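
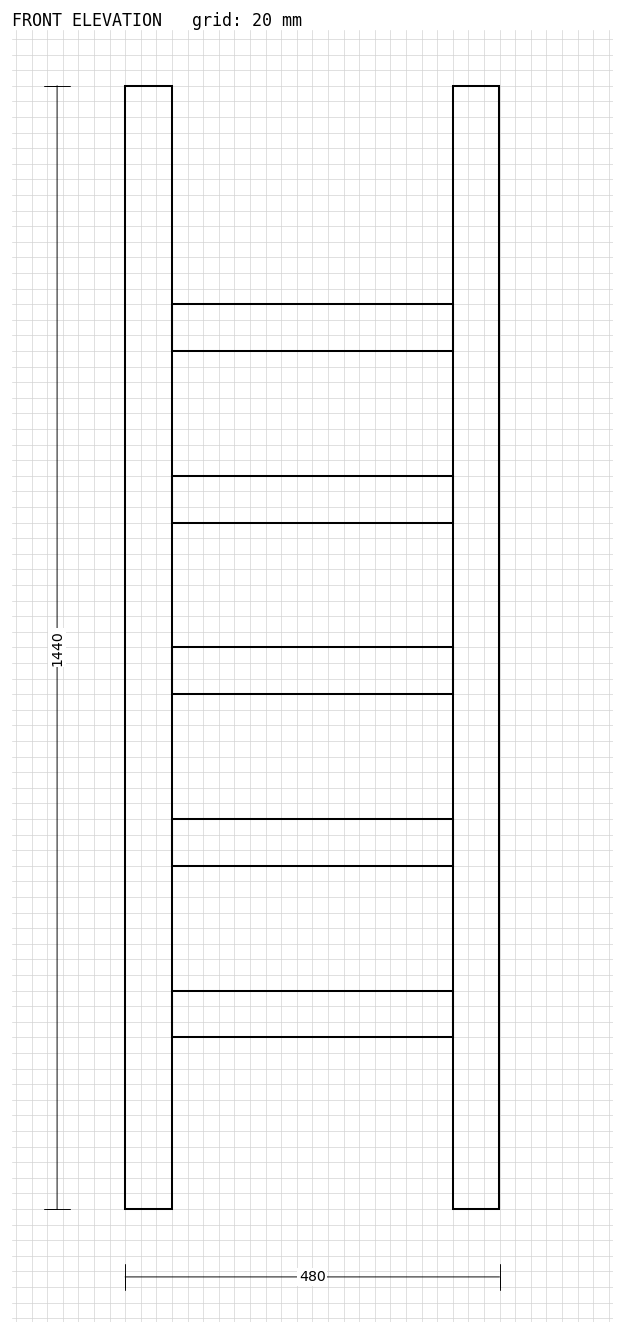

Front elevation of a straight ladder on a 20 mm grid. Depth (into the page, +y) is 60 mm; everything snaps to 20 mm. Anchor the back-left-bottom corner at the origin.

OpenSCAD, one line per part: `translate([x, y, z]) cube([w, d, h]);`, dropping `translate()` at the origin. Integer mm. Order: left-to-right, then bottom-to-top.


cube([60, 60, 1440]);
translate([60, 0, 220]) cube([360, 60, 60]);
translate([60, 0, 440]) cube([360, 60, 60]);
translate([60, 0, 660]) cube([360, 60, 60]);
translate([60, 0, 880]) cube([360, 60, 60]);
translate([60, 0, 1100]) cube([360, 60, 60]);
translate([420, 0, 0]) cube([60, 60, 1440]);


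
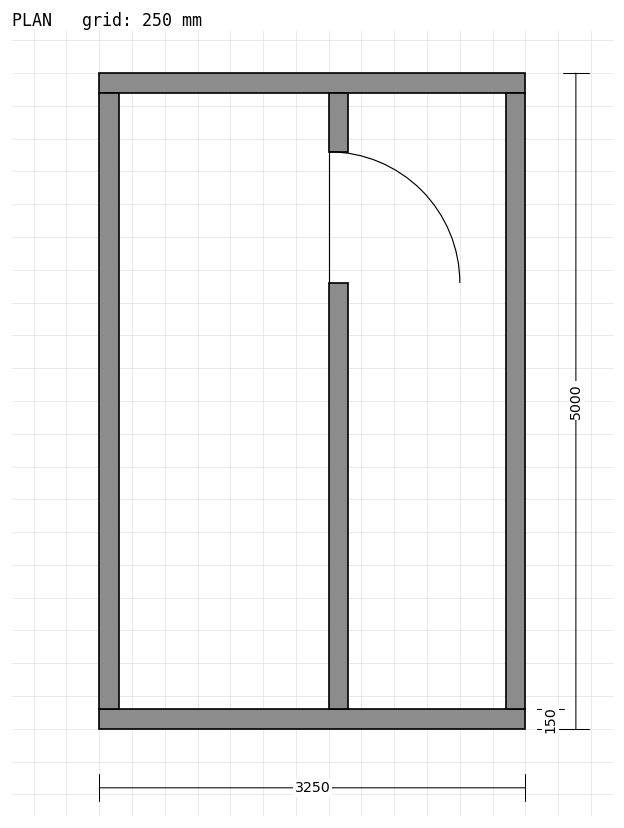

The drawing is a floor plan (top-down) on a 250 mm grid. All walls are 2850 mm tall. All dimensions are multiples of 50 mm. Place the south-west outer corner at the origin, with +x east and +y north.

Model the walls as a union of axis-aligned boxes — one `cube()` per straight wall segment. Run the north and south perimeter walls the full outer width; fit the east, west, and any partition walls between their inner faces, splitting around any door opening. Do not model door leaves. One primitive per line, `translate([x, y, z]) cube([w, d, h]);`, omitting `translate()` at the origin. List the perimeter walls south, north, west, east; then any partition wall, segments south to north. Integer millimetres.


cube([3250, 150, 2850]);
translate([0, 4850, 0]) cube([3250, 150, 2850]);
translate([0, 150, 0]) cube([150, 4700, 2850]);
translate([3100, 150, 0]) cube([150, 4700, 2850]);
translate([1750, 150, 0]) cube([150, 3250, 2850]);
translate([1750, 4400, 0]) cube([150, 450, 2850]);


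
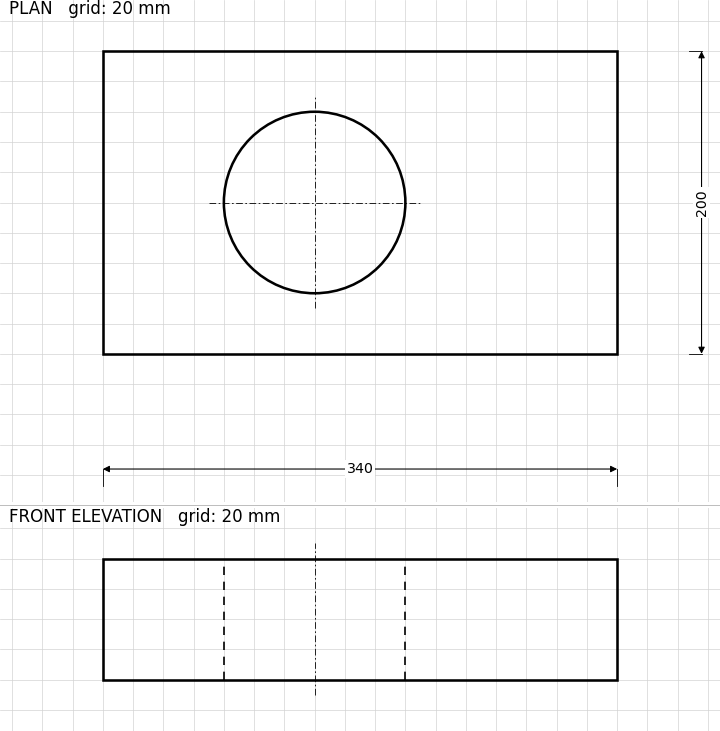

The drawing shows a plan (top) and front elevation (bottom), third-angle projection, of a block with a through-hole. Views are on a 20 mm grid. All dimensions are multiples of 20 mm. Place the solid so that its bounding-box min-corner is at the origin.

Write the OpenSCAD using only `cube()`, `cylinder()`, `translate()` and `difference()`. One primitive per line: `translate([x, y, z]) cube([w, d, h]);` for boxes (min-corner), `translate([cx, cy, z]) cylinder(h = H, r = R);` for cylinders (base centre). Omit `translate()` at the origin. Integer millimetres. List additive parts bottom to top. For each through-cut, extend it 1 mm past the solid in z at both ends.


difference() {
  cube([340, 200, 80]);
  translate([140, 100, -1]) cylinder(h = 82, r = 60);
}


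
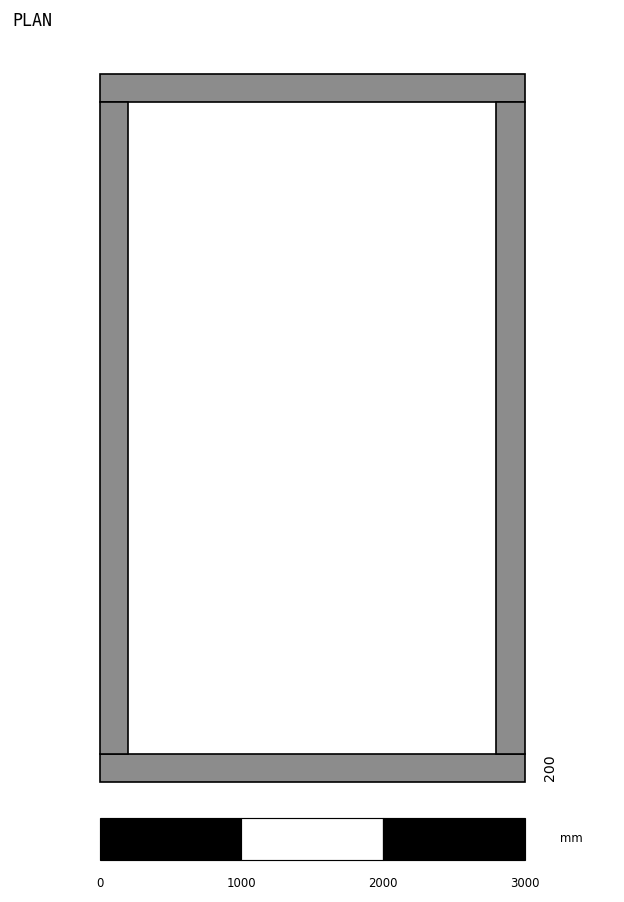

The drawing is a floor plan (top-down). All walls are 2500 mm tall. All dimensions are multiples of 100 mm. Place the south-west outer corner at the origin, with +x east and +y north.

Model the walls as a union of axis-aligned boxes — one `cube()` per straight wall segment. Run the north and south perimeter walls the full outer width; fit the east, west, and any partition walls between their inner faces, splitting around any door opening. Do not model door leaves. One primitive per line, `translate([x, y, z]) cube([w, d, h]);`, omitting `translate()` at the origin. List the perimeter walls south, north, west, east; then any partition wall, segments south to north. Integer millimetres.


cube([3000, 200, 2500]);
translate([0, 4800, 0]) cube([3000, 200, 2500]);
translate([0, 200, 0]) cube([200, 4600, 2500]);
translate([2800, 200, 0]) cube([200, 4600, 2500]);


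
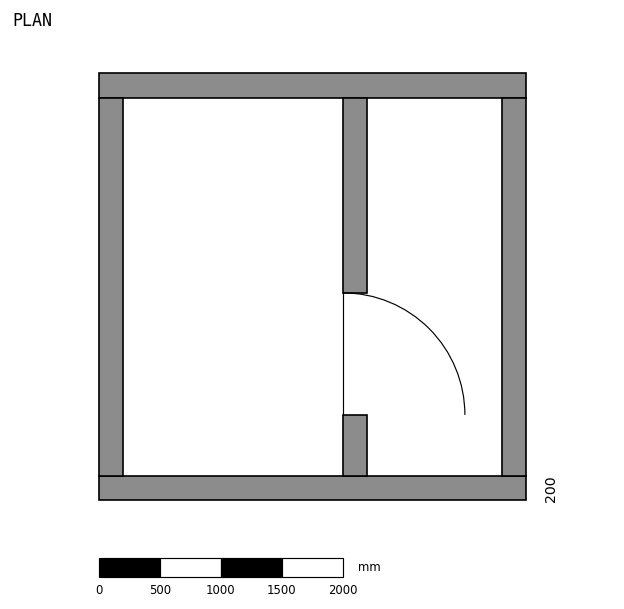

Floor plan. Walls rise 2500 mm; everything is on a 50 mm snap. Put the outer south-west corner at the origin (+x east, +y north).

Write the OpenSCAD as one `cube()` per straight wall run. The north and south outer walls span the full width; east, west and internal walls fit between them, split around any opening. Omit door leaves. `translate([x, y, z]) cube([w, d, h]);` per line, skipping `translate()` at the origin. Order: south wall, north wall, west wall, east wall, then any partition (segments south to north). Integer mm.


cube([3500, 200, 2500]);
translate([0, 3300, 0]) cube([3500, 200, 2500]);
translate([0, 200, 0]) cube([200, 3100, 2500]);
translate([3300, 200, 0]) cube([200, 3100, 2500]);
translate([2000, 200, 0]) cube([200, 500, 2500]);
translate([2000, 1700, 0]) cube([200, 1600, 2500]);


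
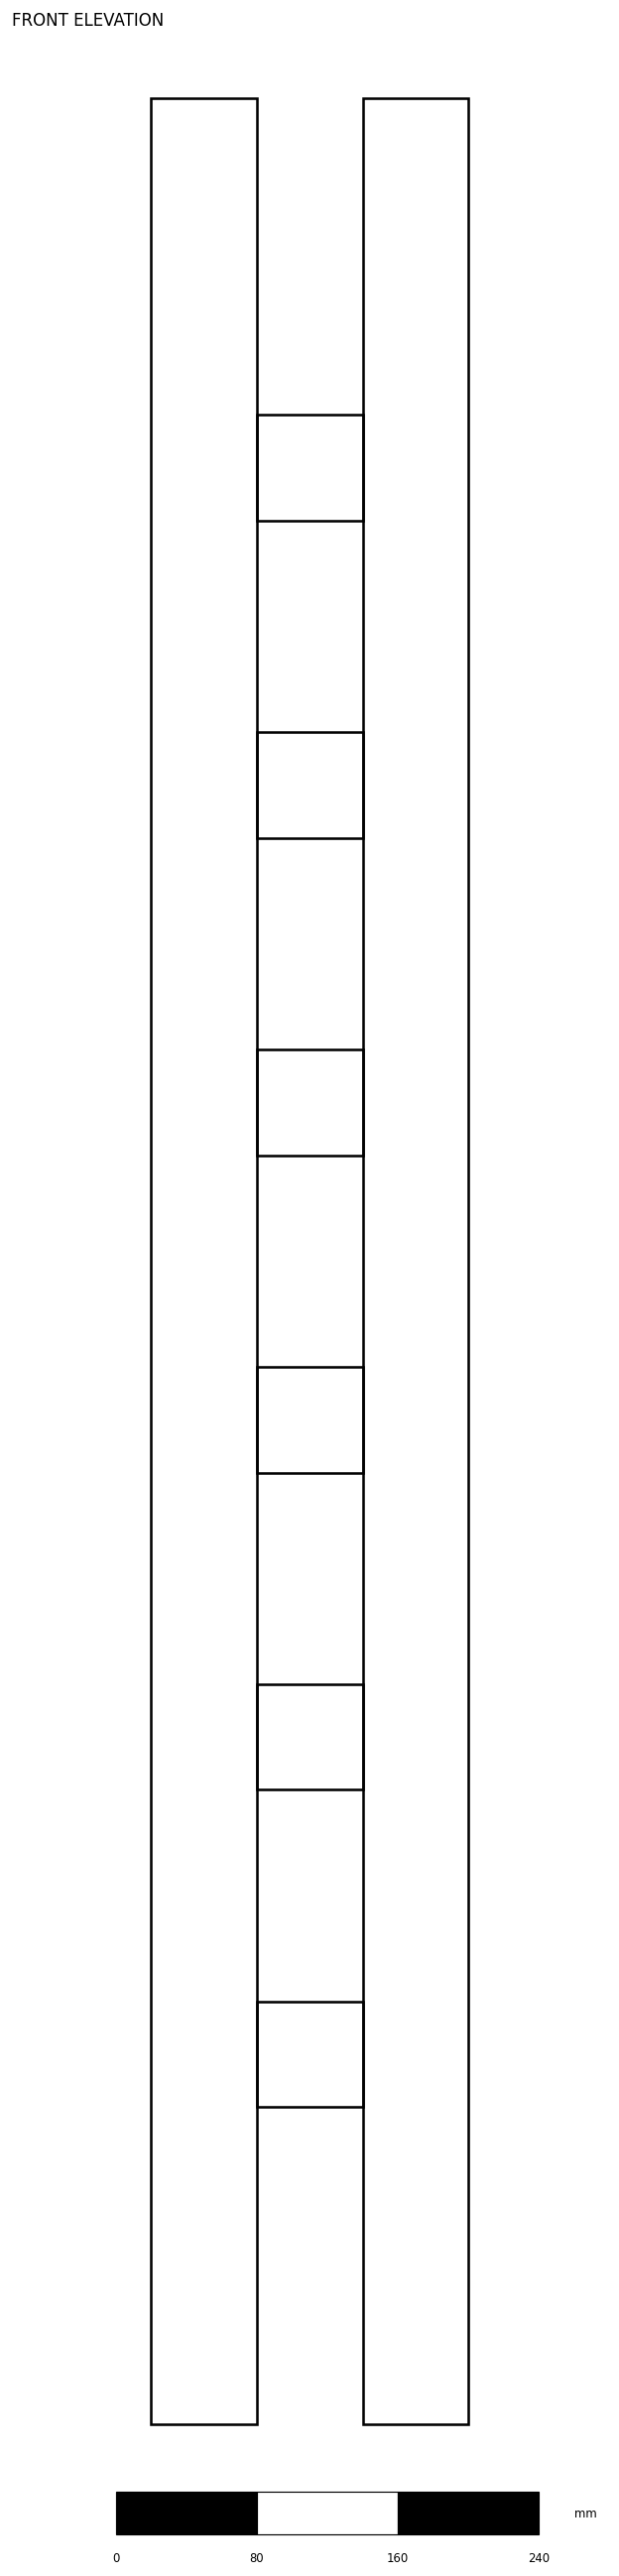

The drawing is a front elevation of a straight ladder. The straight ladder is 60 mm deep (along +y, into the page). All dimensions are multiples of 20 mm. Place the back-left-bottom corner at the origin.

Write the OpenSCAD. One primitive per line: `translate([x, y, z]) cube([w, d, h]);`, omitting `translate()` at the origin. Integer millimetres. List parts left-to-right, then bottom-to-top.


cube([60, 60, 1320]);
translate([60, 0, 180]) cube([60, 60, 60]);
translate([60, 0, 360]) cube([60, 60, 60]);
translate([60, 0, 540]) cube([60, 60, 60]);
translate([60, 0, 720]) cube([60, 60, 60]);
translate([60, 0, 900]) cube([60, 60, 60]);
translate([60, 0, 1080]) cube([60, 60, 60]);
translate([120, 0, 0]) cube([60, 60, 1320]);


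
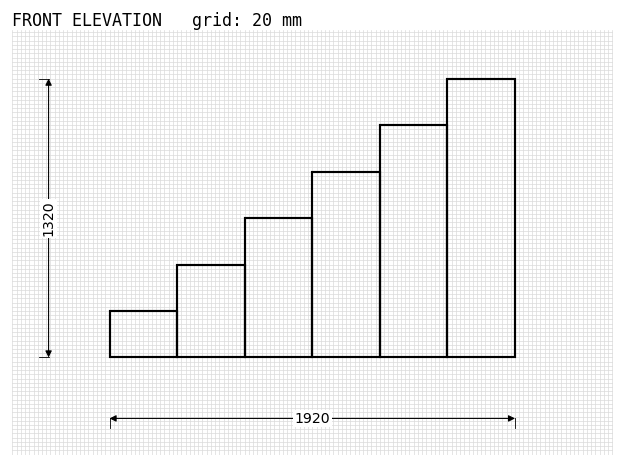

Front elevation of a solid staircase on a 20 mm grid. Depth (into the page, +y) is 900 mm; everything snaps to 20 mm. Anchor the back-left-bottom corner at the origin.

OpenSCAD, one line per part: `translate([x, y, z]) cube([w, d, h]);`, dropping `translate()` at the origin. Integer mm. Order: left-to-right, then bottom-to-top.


cube([320, 900, 220]);
translate([320, 0, 0]) cube([320, 900, 440]);
translate([640, 0, 0]) cube([320, 900, 660]);
translate([960, 0, 0]) cube([320, 900, 880]);
translate([1280, 0, 0]) cube([320, 900, 1100]);
translate([1600, 0, 0]) cube([320, 900, 1320]);


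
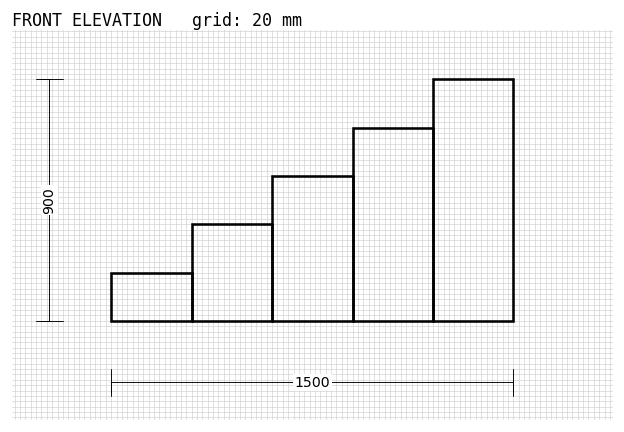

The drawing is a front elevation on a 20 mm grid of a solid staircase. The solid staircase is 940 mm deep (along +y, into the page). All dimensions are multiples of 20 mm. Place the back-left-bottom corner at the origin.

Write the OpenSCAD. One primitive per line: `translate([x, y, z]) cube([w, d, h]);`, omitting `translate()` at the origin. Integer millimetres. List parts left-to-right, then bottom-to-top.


cube([300, 940, 180]);
translate([300, 0, 0]) cube([300, 940, 360]);
translate([600, 0, 0]) cube([300, 940, 540]);
translate([900, 0, 0]) cube([300, 940, 720]);
translate([1200, 0, 0]) cube([300, 940, 900]);


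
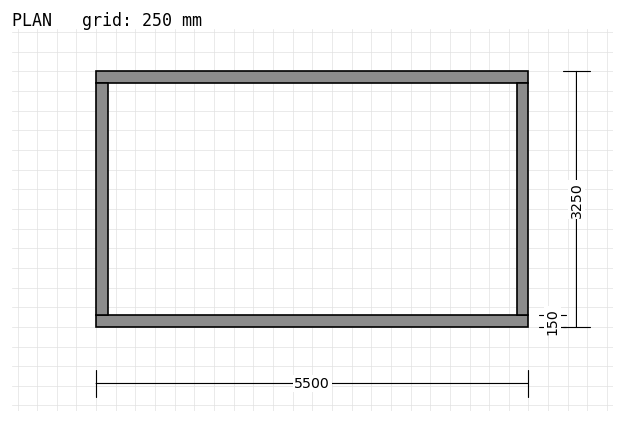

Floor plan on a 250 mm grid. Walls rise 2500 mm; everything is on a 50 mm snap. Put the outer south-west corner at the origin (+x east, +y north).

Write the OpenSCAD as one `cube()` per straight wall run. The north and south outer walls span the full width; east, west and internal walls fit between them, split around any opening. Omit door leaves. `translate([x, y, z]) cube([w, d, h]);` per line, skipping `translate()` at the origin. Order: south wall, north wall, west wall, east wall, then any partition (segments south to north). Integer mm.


cube([5500, 150, 2500]);
translate([0, 3100, 0]) cube([5500, 150, 2500]);
translate([0, 150, 0]) cube([150, 2950, 2500]);
translate([5350, 150, 0]) cube([150, 2950, 2500]);


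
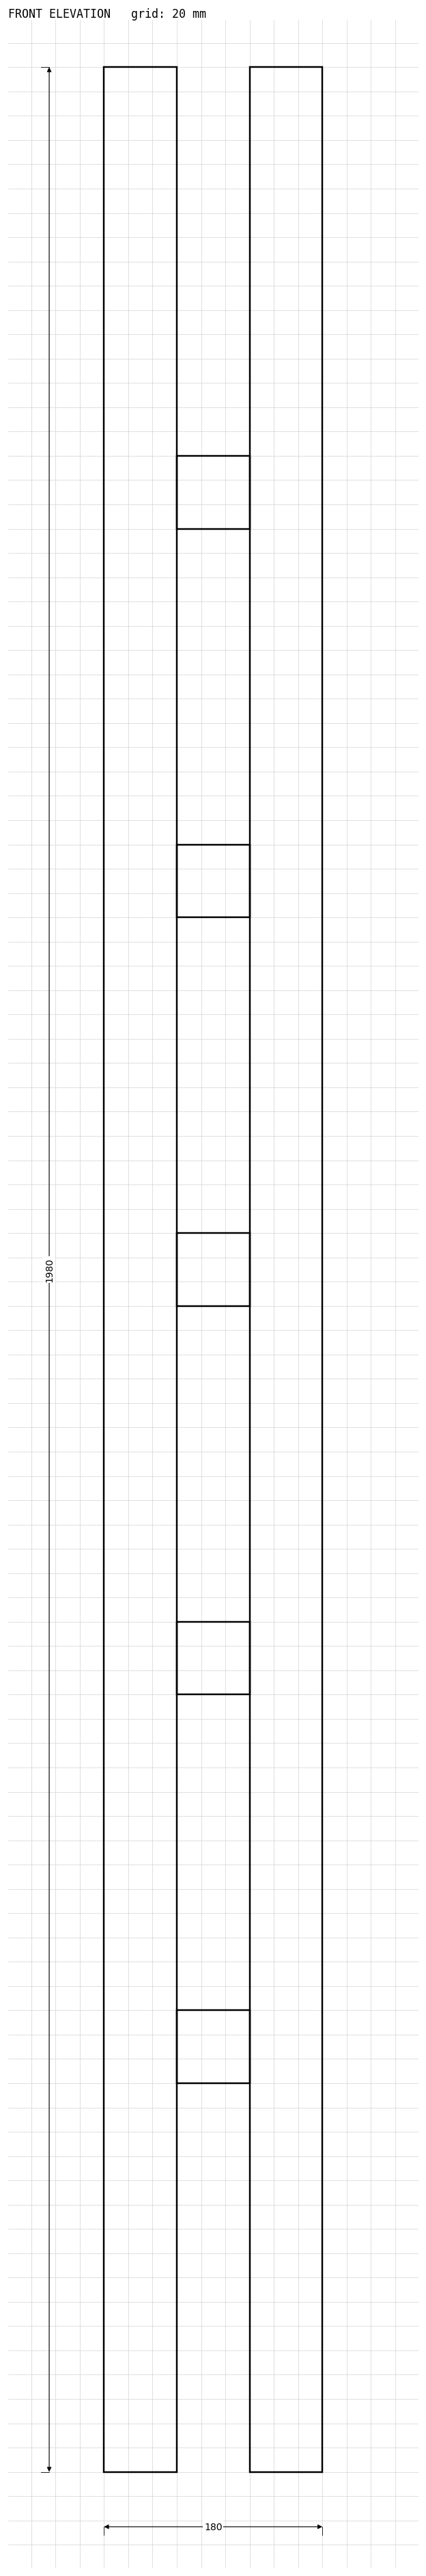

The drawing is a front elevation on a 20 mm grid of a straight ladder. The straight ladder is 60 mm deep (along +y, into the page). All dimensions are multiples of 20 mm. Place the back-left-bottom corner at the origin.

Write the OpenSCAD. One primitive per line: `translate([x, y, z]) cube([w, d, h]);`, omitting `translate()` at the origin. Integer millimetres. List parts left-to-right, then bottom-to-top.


cube([60, 60, 1980]);
translate([60, 0, 320]) cube([60, 60, 60]);
translate([60, 0, 640]) cube([60, 60, 60]);
translate([60, 0, 960]) cube([60, 60, 60]);
translate([60, 0, 1280]) cube([60, 60, 60]);
translate([60, 0, 1600]) cube([60, 60, 60]);
translate([120, 0, 0]) cube([60, 60, 1980]);


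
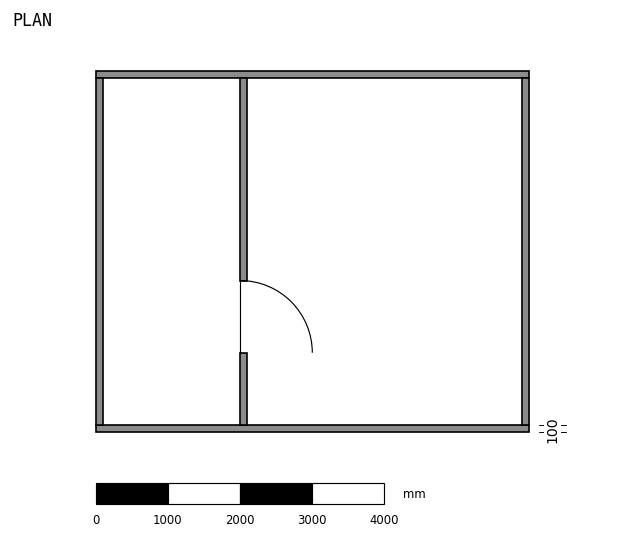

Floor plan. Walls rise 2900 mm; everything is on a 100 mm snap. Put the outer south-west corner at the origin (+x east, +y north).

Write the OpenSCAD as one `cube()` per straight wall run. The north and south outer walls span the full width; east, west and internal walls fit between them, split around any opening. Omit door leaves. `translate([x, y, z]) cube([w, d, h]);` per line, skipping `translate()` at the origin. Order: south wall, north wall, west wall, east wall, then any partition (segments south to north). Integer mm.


cube([6000, 100, 2900]);
translate([0, 4900, 0]) cube([6000, 100, 2900]);
translate([0, 100, 0]) cube([100, 4800, 2900]);
translate([5900, 100, 0]) cube([100, 4800, 2900]);
translate([2000, 100, 0]) cube([100, 1000, 2900]);
translate([2000, 2100, 0]) cube([100, 2800, 2900]);


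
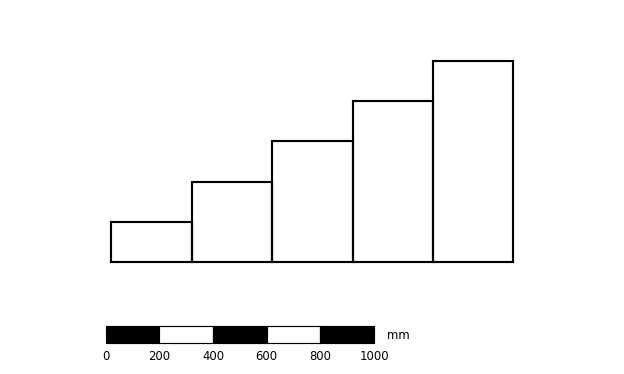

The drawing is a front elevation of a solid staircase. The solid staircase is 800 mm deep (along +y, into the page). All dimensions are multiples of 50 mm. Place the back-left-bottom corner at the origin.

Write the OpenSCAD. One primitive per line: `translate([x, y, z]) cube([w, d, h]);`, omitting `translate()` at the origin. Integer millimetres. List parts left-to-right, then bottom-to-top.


cube([300, 800, 150]);
translate([300, 0, 0]) cube([300, 800, 300]);
translate([600, 0, 0]) cube([300, 800, 450]);
translate([900, 0, 0]) cube([300, 800, 600]);
translate([1200, 0, 0]) cube([300, 800, 750]);


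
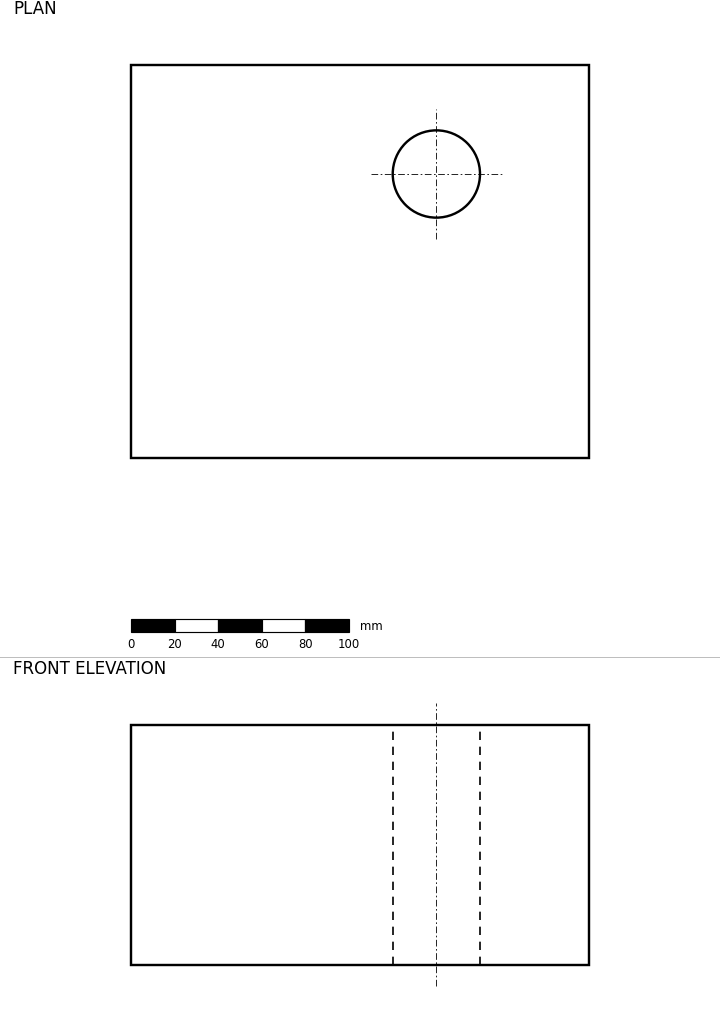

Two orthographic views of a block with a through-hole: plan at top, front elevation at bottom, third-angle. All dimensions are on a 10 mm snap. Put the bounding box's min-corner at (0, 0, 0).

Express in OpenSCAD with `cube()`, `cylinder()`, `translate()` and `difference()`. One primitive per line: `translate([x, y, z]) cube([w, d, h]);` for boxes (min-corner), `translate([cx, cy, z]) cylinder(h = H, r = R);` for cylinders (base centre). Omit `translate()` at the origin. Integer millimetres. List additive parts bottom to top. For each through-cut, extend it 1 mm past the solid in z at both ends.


difference() {
  cube([210, 180, 110]);
  translate([140, 130, -1]) cylinder(h = 112, r = 20);
}


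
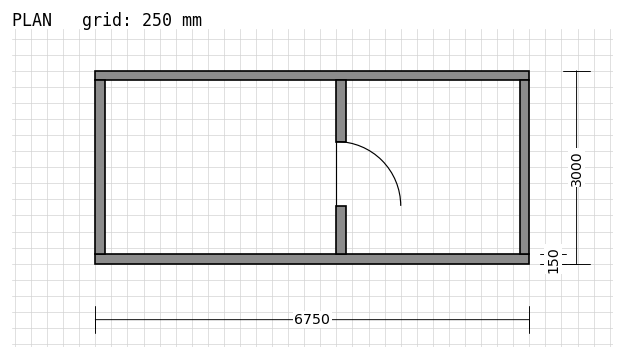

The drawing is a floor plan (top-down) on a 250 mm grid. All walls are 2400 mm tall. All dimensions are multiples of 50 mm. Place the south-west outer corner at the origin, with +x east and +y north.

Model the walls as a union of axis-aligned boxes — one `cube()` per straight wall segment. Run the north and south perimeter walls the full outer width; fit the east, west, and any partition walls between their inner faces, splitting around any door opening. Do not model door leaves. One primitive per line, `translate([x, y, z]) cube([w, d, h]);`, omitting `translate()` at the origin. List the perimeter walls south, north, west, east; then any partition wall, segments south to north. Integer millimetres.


cube([6750, 150, 2400]);
translate([0, 2850, 0]) cube([6750, 150, 2400]);
translate([0, 150, 0]) cube([150, 2700, 2400]);
translate([6600, 150, 0]) cube([150, 2700, 2400]);
translate([3750, 150, 0]) cube([150, 750, 2400]);
translate([3750, 1900, 0]) cube([150, 950, 2400]);


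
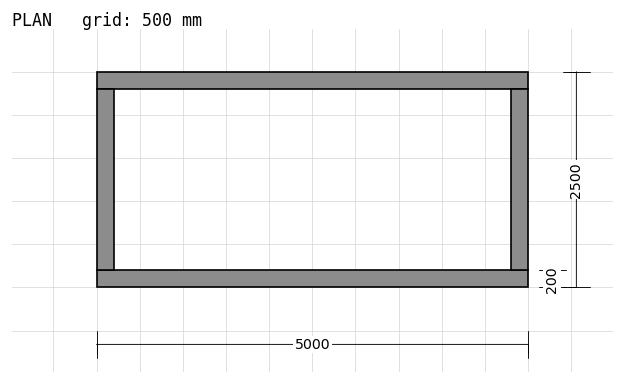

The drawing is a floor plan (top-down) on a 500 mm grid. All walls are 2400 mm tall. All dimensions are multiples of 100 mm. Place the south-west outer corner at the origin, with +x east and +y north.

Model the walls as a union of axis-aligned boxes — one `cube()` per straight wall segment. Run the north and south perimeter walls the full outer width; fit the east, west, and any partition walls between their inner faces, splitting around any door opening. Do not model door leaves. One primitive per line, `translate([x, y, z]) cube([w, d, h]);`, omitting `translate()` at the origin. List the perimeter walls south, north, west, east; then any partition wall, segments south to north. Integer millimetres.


cube([5000, 200, 2400]);
translate([0, 2300, 0]) cube([5000, 200, 2400]);
translate([0, 200, 0]) cube([200, 2100, 2400]);
translate([4800, 200, 0]) cube([200, 2100, 2400]);


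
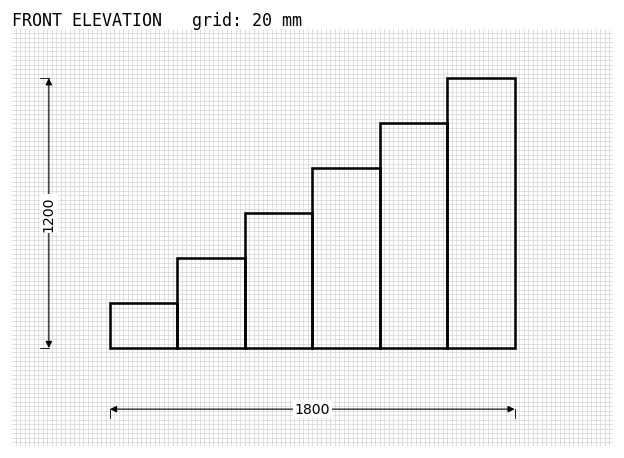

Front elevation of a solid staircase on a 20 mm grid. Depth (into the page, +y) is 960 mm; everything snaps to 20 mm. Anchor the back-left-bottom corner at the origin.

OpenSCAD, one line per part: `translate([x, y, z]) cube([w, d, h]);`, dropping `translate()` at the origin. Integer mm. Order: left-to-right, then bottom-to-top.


cube([300, 960, 200]);
translate([300, 0, 0]) cube([300, 960, 400]);
translate([600, 0, 0]) cube([300, 960, 600]);
translate([900, 0, 0]) cube([300, 960, 800]);
translate([1200, 0, 0]) cube([300, 960, 1000]);
translate([1500, 0, 0]) cube([300, 960, 1200]);


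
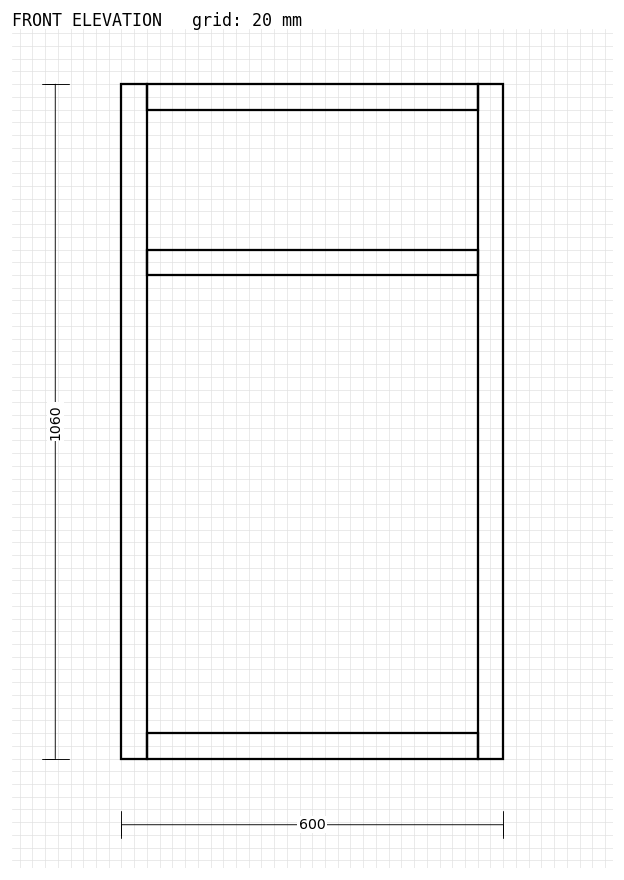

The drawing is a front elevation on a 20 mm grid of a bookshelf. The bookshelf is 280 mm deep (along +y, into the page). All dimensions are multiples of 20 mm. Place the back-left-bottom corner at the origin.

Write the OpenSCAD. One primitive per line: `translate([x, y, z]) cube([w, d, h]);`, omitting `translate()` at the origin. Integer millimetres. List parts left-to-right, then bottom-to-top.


cube([40, 280, 1060]);
translate([40, 0, 0]) cube([520, 280, 40]);
translate([40, 0, 760]) cube([520, 280, 40]);
translate([40, 0, 1020]) cube([520, 280, 40]);
translate([560, 0, 0]) cube([40, 280, 1060]);


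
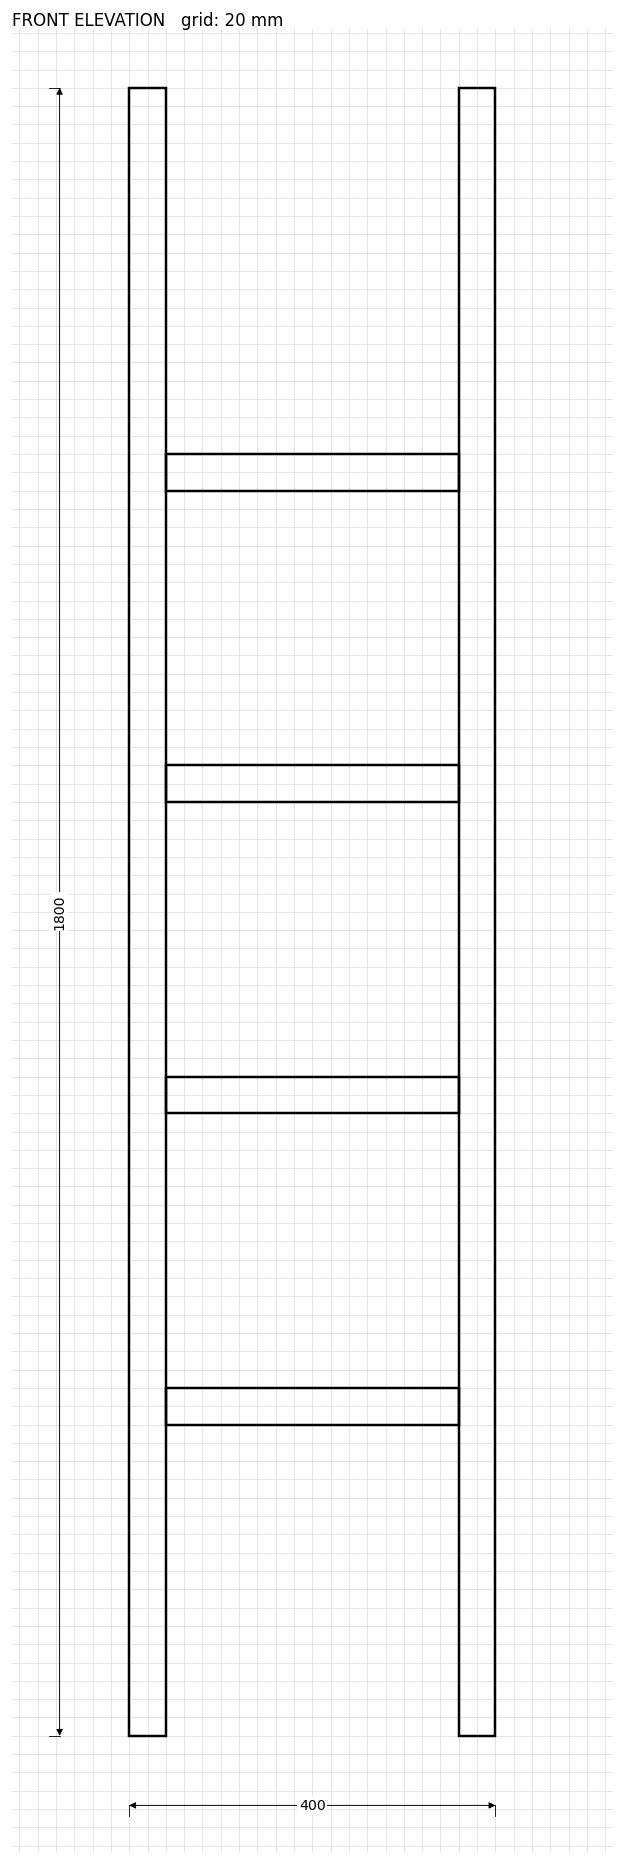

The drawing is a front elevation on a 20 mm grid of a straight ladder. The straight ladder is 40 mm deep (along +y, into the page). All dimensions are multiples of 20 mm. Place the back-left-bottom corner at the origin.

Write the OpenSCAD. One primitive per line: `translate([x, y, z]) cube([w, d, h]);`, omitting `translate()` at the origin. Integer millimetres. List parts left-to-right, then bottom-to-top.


cube([40, 40, 1800]);
translate([40, 0, 340]) cube([320, 40, 40]);
translate([40, 0, 680]) cube([320, 40, 40]);
translate([40, 0, 1020]) cube([320, 40, 40]);
translate([40, 0, 1360]) cube([320, 40, 40]);
translate([360, 0, 0]) cube([40, 40, 1800]);


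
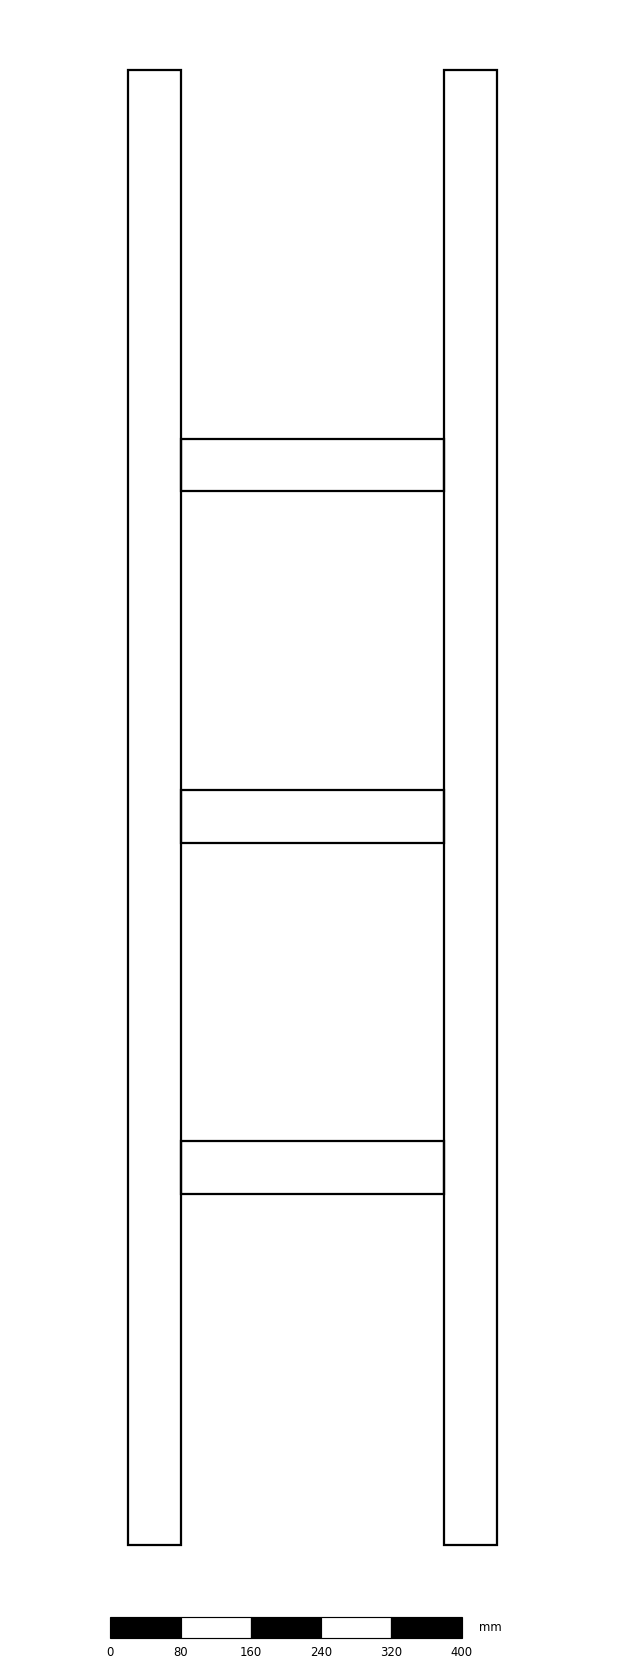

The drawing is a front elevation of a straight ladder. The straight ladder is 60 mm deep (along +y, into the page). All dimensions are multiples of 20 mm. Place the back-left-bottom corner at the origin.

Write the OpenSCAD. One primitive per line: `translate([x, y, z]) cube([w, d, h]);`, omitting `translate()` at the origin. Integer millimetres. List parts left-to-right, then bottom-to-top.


cube([60, 60, 1680]);
translate([60, 0, 400]) cube([300, 60, 60]);
translate([60, 0, 800]) cube([300, 60, 60]);
translate([60, 0, 1200]) cube([300, 60, 60]);
translate([360, 0, 0]) cube([60, 60, 1680]);


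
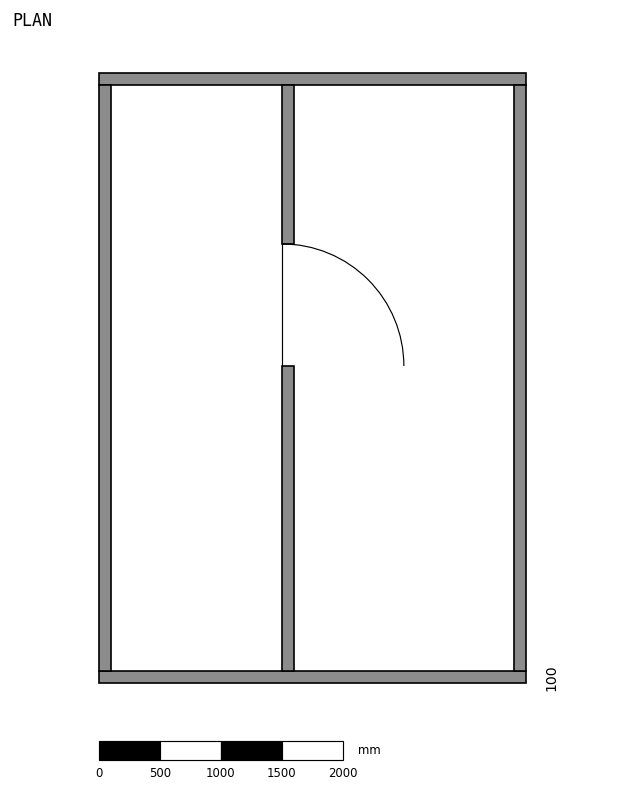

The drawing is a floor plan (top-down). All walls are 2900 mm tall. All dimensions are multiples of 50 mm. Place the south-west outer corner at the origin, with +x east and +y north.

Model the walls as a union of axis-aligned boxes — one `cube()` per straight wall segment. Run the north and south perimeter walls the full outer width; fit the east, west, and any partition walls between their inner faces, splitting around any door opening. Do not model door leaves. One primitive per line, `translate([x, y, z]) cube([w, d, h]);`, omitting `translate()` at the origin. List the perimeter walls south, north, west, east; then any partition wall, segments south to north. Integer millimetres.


cube([3500, 100, 2900]);
translate([0, 4900, 0]) cube([3500, 100, 2900]);
translate([0, 100, 0]) cube([100, 4800, 2900]);
translate([3400, 100, 0]) cube([100, 4800, 2900]);
translate([1500, 100, 0]) cube([100, 2500, 2900]);
translate([1500, 3600, 0]) cube([100, 1300, 2900]);


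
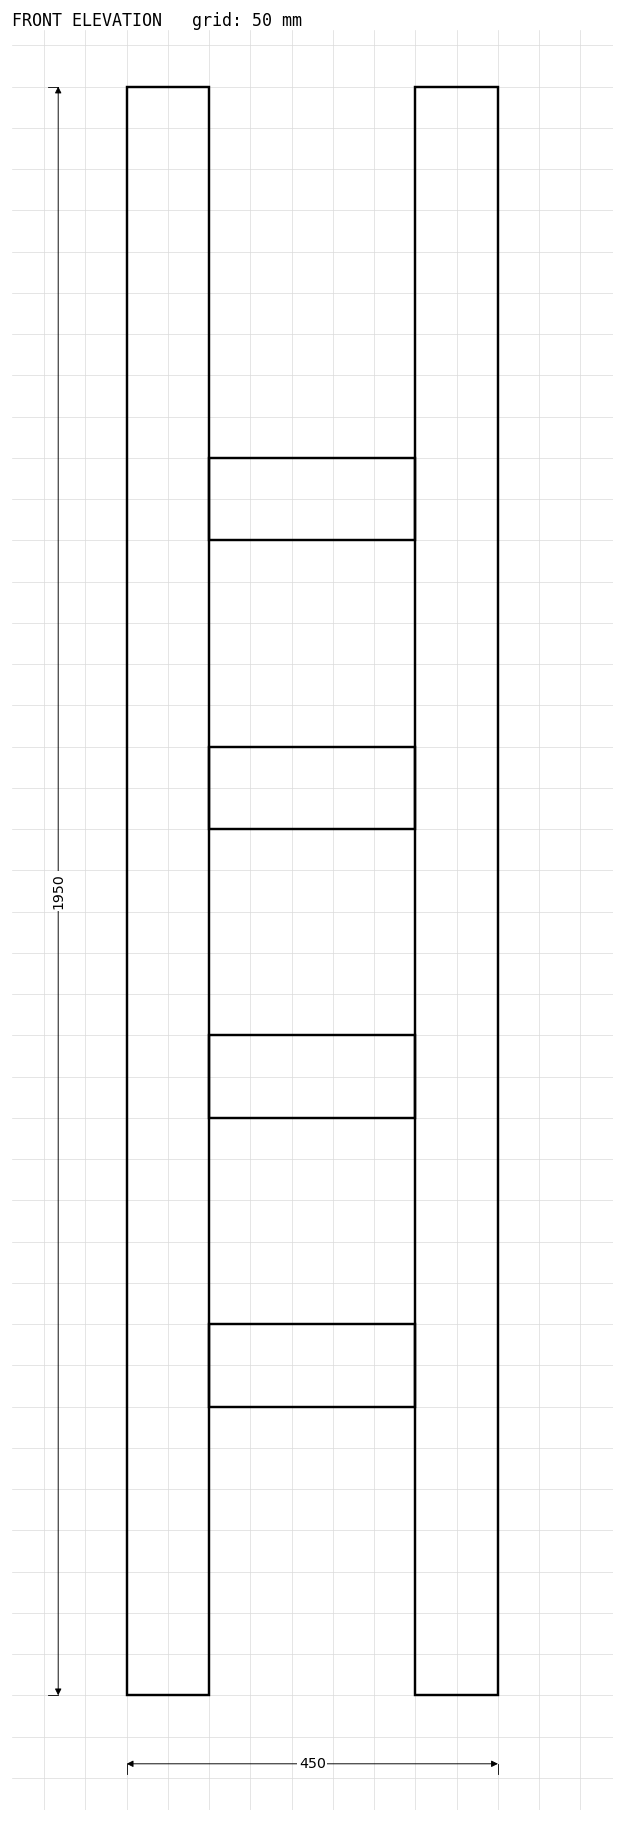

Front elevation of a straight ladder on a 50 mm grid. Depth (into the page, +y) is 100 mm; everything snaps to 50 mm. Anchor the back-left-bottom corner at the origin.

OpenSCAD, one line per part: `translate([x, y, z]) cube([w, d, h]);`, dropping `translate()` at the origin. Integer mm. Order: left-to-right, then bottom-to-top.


cube([100, 100, 1950]);
translate([100, 0, 350]) cube([250, 100, 100]);
translate([100, 0, 700]) cube([250, 100, 100]);
translate([100, 0, 1050]) cube([250, 100, 100]);
translate([100, 0, 1400]) cube([250, 100, 100]);
translate([350, 0, 0]) cube([100, 100, 1950]);


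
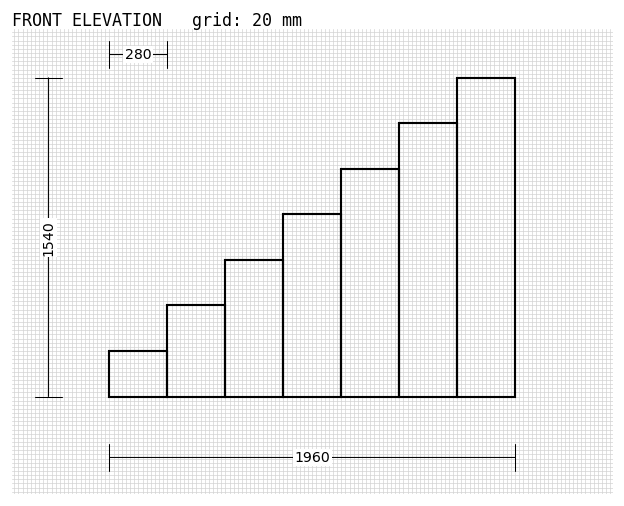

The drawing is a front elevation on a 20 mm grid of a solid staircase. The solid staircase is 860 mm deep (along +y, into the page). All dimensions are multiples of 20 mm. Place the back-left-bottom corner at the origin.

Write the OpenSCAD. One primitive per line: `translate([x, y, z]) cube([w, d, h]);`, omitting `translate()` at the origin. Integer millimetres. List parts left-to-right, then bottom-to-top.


cube([280, 860, 220]);
translate([280, 0, 0]) cube([280, 860, 440]);
translate([560, 0, 0]) cube([280, 860, 660]);
translate([840, 0, 0]) cube([280, 860, 880]);
translate([1120, 0, 0]) cube([280, 860, 1100]);
translate([1400, 0, 0]) cube([280, 860, 1320]);
translate([1680, 0, 0]) cube([280, 860, 1540]);


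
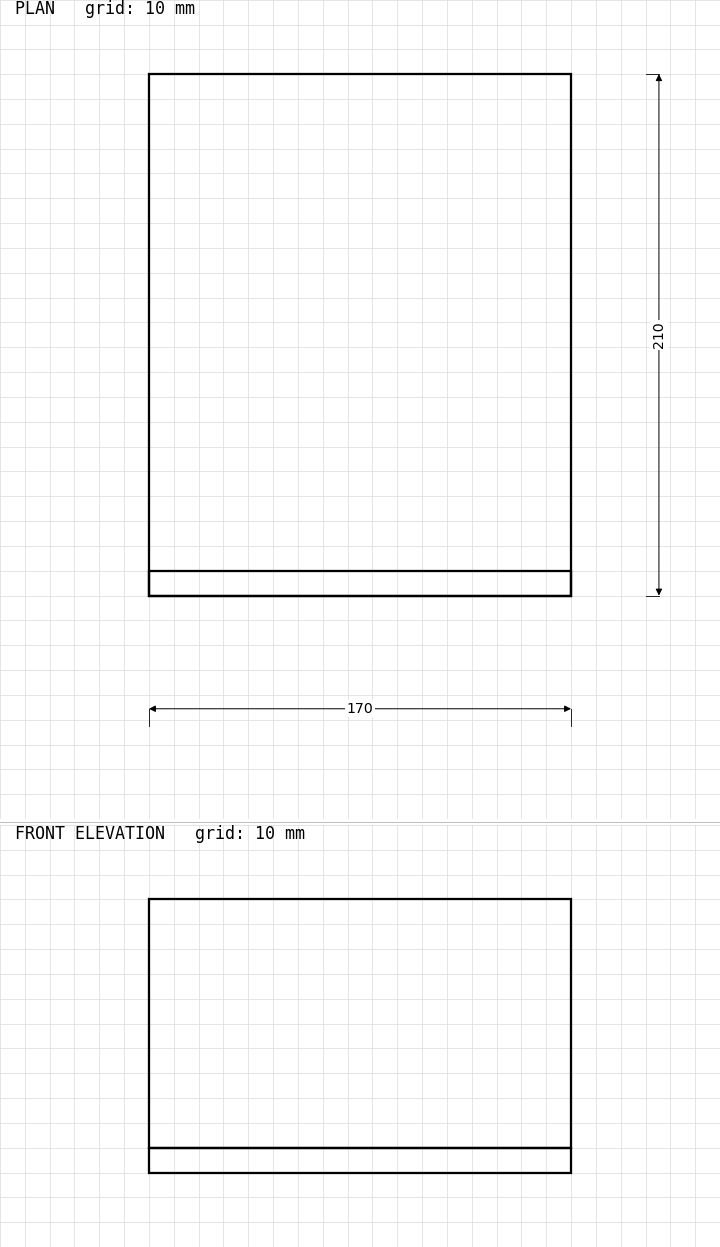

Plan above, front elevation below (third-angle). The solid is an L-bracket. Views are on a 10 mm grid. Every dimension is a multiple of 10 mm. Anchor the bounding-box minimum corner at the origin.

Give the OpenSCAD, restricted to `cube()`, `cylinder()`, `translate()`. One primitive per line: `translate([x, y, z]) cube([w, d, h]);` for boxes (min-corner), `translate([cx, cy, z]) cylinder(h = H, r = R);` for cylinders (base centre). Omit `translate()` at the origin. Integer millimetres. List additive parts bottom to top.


cube([170, 210, 10]);
translate([0, 0, 10]) cube([170, 10, 100]);


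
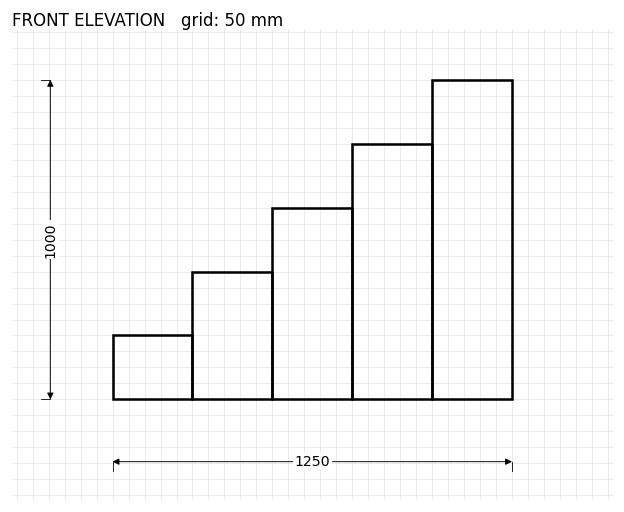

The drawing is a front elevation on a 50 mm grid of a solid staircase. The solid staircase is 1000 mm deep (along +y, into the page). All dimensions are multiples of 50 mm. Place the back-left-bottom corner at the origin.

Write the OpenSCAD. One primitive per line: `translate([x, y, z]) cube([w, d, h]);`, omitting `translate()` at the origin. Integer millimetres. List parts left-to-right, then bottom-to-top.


cube([250, 1000, 200]);
translate([250, 0, 0]) cube([250, 1000, 400]);
translate([500, 0, 0]) cube([250, 1000, 600]);
translate([750, 0, 0]) cube([250, 1000, 800]);
translate([1000, 0, 0]) cube([250, 1000, 1000]);


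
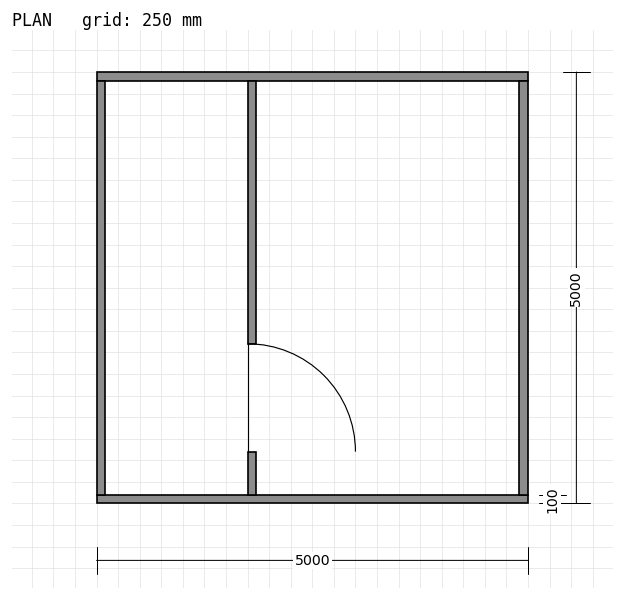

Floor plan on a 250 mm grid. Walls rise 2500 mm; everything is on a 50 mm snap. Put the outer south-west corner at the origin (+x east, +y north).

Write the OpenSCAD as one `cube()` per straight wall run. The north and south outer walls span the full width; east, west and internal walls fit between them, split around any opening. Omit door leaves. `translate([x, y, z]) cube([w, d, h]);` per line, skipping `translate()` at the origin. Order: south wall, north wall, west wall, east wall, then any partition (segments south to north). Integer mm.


cube([5000, 100, 2500]);
translate([0, 4900, 0]) cube([5000, 100, 2500]);
translate([0, 100, 0]) cube([100, 4800, 2500]);
translate([4900, 100, 0]) cube([100, 4800, 2500]);
translate([1750, 100, 0]) cube([100, 500, 2500]);
translate([1750, 1850, 0]) cube([100, 3050, 2500]);


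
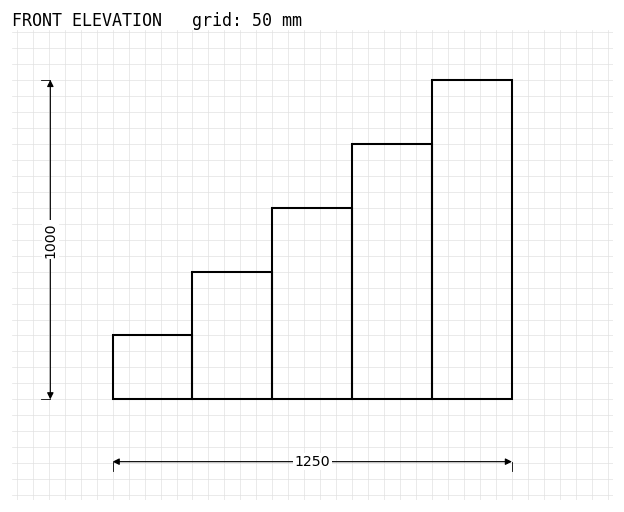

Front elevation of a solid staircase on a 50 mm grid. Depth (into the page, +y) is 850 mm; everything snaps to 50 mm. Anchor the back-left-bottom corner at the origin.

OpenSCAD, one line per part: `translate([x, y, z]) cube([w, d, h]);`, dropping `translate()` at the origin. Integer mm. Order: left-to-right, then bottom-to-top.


cube([250, 850, 200]);
translate([250, 0, 0]) cube([250, 850, 400]);
translate([500, 0, 0]) cube([250, 850, 600]);
translate([750, 0, 0]) cube([250, 850, 800]);
translate([1000, 0, 0]) cube([250, 850, 1000]);


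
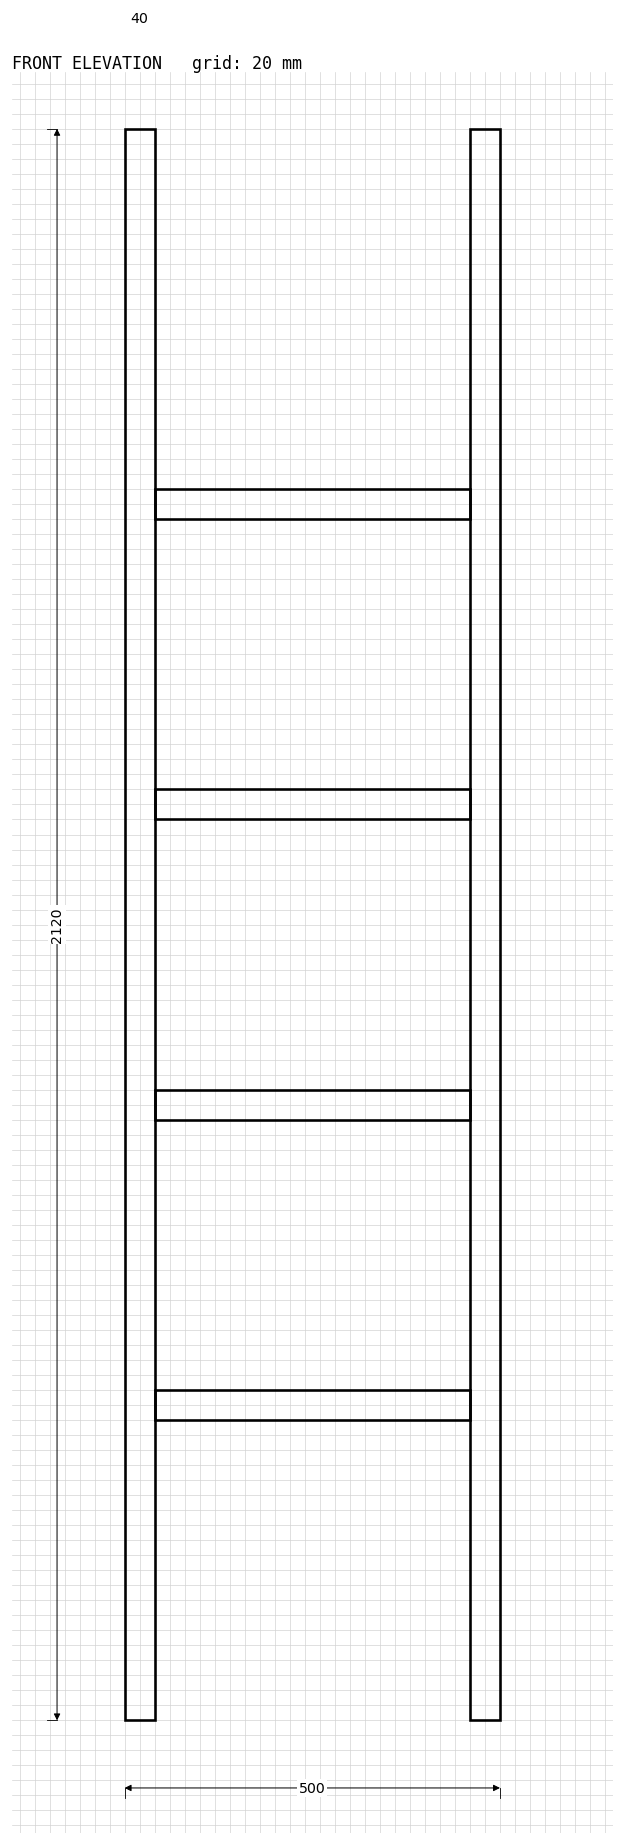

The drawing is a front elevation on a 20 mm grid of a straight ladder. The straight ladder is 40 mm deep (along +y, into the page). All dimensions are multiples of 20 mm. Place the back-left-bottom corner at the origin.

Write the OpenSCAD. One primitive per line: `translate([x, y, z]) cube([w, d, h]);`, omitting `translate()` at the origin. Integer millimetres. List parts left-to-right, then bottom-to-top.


cube([40, 40, 2120]);
translate([40, 0, 400]) cube([420, 40, 40]);
translate([40, 0, 800]) cube([420, 40, 40]);
translate([40, 0, 1200]) cube([420, 40, 40]);
translate([40, 0, 1600]) cube([420, 40, 40]);
translate([460, 0, 0]) cube([40, 40, 2120]);


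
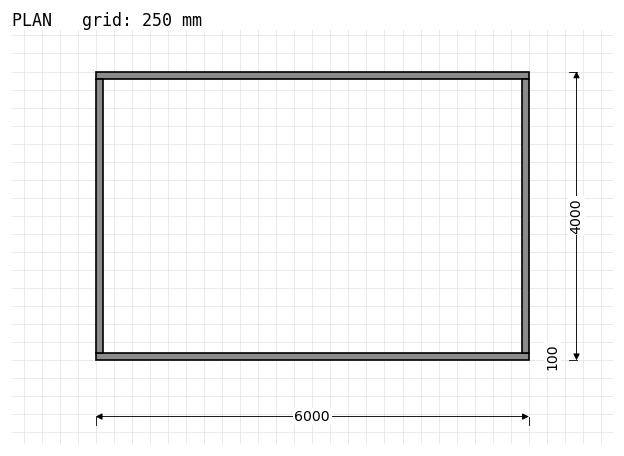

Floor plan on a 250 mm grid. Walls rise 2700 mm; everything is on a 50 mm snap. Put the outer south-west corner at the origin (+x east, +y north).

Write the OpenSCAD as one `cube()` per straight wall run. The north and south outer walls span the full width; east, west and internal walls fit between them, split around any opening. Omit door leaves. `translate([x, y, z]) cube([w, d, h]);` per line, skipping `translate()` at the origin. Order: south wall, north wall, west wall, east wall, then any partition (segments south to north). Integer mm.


cube([6000, 100, 2700]);
translate([0, 3900, 0]) cube([6000, 100, 2700]);
translate([0, 100, 0]) cube([100, 3800, 2700]);
translate([5900, 100, 0]) cube([100, 3800, 2700]);


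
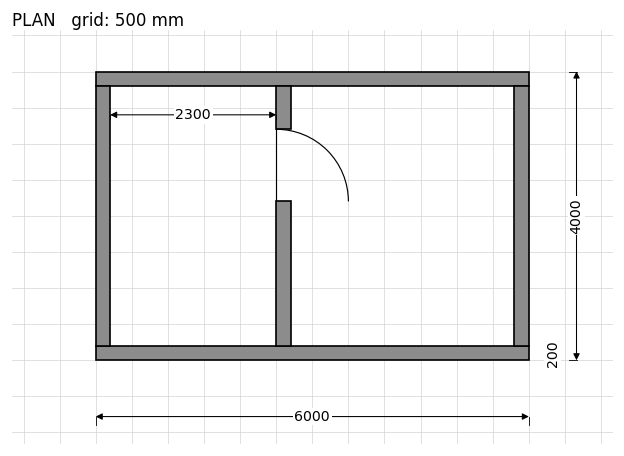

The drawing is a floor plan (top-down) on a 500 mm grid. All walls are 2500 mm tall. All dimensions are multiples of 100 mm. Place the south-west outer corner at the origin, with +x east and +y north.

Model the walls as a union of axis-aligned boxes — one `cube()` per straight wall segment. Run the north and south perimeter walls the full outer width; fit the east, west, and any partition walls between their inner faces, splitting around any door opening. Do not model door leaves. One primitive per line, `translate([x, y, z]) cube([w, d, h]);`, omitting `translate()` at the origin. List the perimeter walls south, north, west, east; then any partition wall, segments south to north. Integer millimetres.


cube([6000, 200, 2500]);
translate([0, 3800, 0]) cube([6000, 200, 2500]);
translate([0, 200, 0]) cube([200, 3600, 2500]);
translate([5800, 200, 0]) cube([200, 3600, 2500]);
translate([2500, 200, 0]) cube([200, 2000, 2500]);
translate([2500, 3200, 0]) cube([200, 600, 2500]);


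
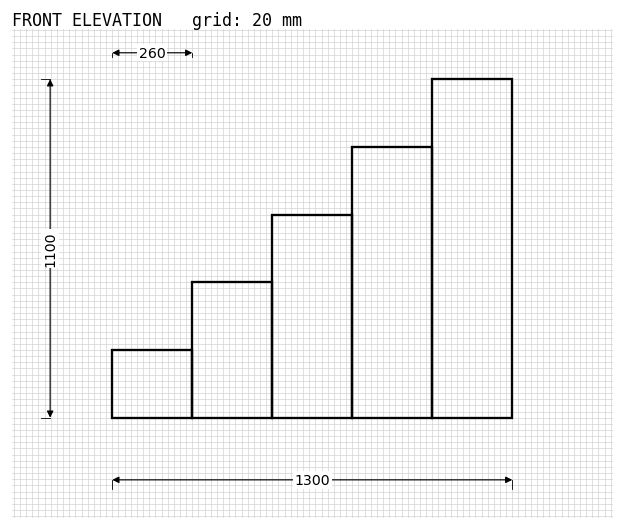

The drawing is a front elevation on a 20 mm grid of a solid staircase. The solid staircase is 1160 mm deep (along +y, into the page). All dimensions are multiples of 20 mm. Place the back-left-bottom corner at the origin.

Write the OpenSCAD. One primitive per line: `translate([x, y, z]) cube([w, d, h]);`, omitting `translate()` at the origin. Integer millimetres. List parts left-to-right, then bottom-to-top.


cube([260, 1160, 220]);
translate([260, 0, 0]) cube([260, 1160, 440]);
translate([520, 0, 0]) cube([260, 1160, 660]);
translate([780, 0, 0]) cube([260, 1160, 880]);
translate([1040, 0, 0]) cube([260, 1160, 1100]);


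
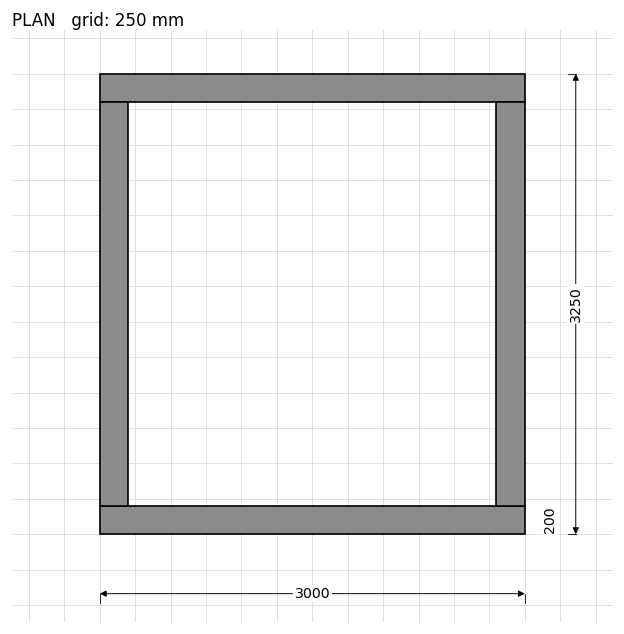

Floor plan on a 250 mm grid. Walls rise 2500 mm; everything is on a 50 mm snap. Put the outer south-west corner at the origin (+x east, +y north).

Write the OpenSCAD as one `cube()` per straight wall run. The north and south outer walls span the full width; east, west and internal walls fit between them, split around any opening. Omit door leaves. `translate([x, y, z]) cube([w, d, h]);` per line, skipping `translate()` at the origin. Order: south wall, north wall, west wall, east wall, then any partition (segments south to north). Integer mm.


cube([3000, 200, 2500]);
translate([0, 3050, 0]) cube([3000, 200, 2500]);
translate([0, 200, 0]) cube([200, 2850, 2500]);
translate([2800, 200, 0]) cube([200, 2850, 2500]);


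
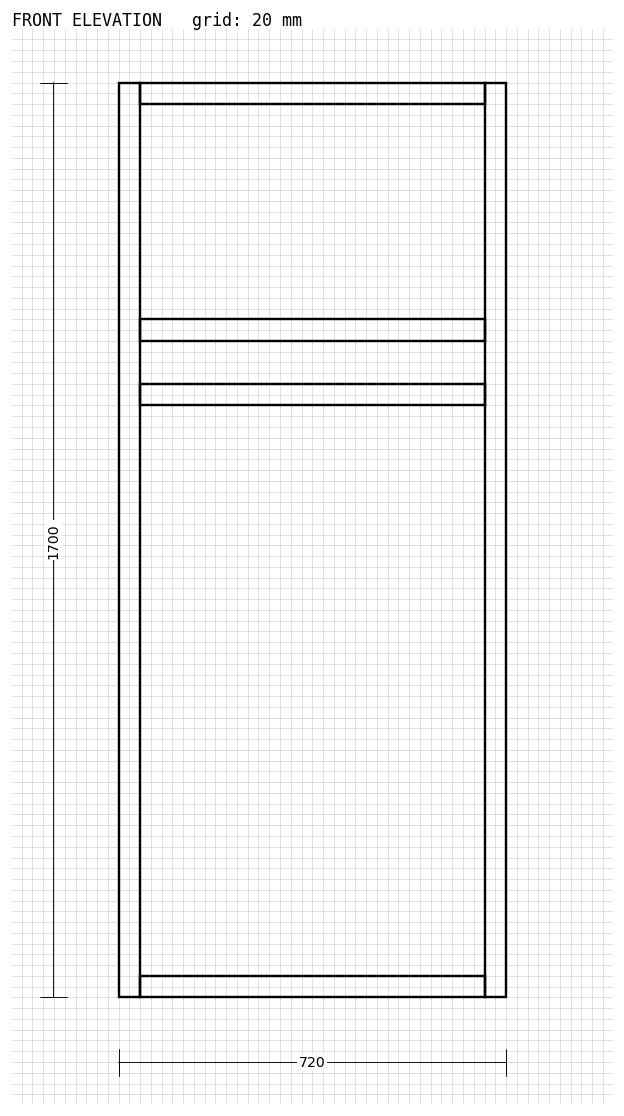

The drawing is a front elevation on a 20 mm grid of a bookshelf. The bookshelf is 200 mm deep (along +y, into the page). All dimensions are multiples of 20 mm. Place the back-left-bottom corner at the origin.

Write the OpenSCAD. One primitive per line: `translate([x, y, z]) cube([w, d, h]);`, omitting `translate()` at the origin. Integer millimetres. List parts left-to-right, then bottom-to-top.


cube([40, 200, 1700]);
translate([40, 0, 0]) cube([640, 200, 40]);
translate([40, 0, 1100]) cube([640, 200, 40]);
translate([40, 0, 1220]) cube([640, 200, 40]);
translate([40, 0, 1660]) cube([640, 200, 40]);
translate([680, 0, 0]) cube([40, 200, 1700]);


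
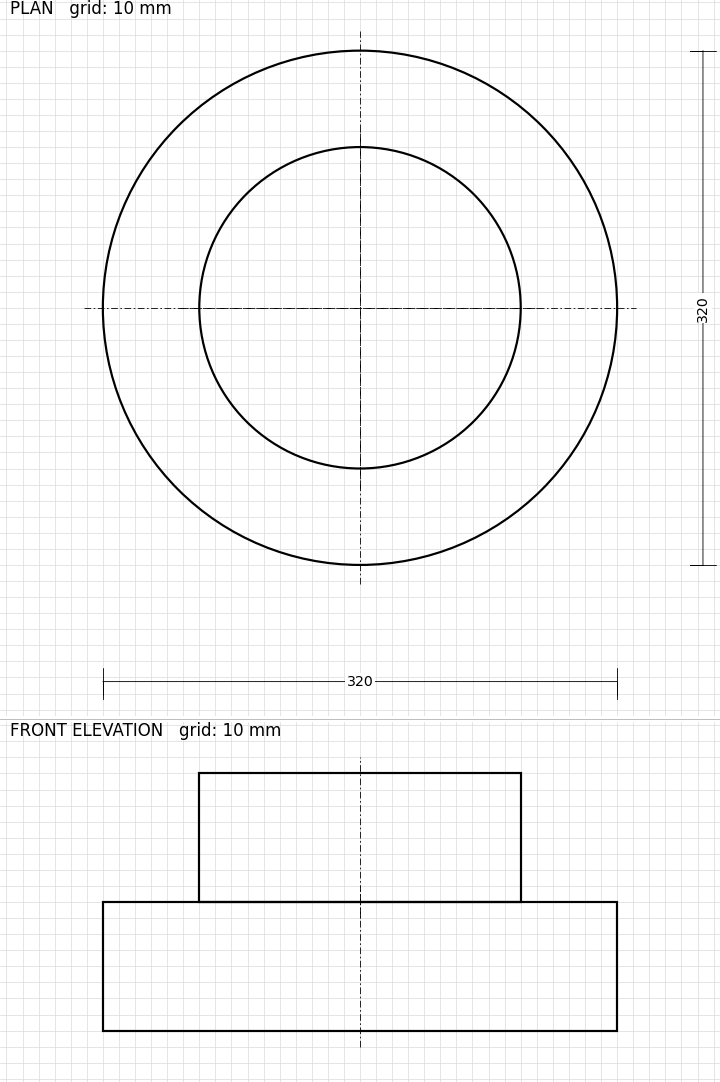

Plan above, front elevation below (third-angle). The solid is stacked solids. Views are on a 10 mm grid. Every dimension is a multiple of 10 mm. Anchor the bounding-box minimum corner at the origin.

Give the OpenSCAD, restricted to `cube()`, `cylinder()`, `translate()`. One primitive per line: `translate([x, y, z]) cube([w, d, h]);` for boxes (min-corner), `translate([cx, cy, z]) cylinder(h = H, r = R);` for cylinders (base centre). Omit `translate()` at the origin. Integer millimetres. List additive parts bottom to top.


translate([160, 160, 0]) cylinder(h = 80, r = 160);
translate([160, 160, 80]) cylinder(h = 80, r = 100);


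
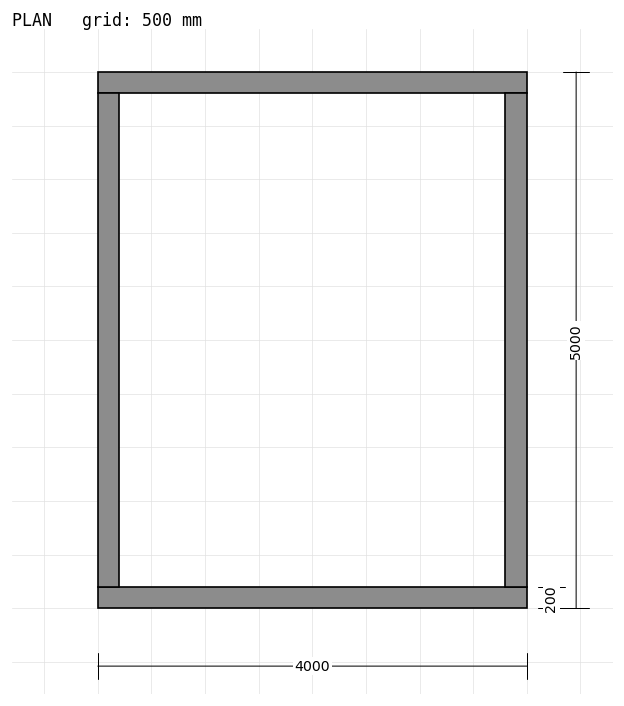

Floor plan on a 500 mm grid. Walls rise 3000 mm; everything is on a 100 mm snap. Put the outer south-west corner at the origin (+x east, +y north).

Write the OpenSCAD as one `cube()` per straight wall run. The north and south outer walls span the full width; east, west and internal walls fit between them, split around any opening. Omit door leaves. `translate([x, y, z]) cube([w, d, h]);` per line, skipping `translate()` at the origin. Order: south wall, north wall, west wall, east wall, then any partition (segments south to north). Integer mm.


cube([4000, 200, 3000]);
translate([0, 4800, 0]) cube([4000, 200, 3000]);
translate([0, 200, 0]) cube([200, 4600, 3000]);
translate([3800, 200, 0]) cube([200, 4600, 3000]);


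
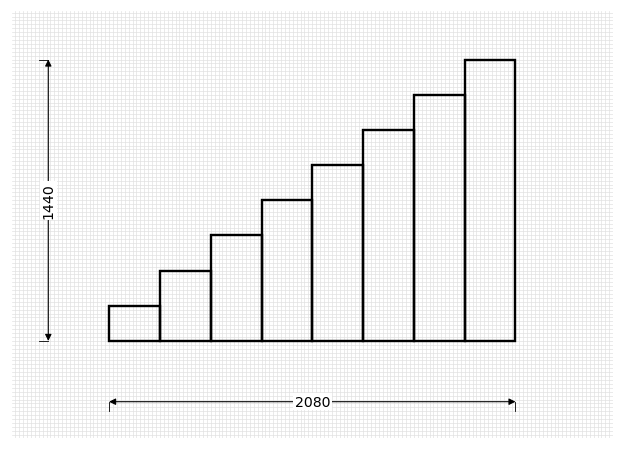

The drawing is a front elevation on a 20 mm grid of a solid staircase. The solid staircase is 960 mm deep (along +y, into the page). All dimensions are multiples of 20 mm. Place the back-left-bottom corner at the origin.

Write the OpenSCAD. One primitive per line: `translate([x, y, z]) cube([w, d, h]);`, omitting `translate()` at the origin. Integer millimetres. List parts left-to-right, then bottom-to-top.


cube([260, 960, 180]);
translate([260, 0, 0]) cube([260, 960, 360]);
translate([520, 0, 0]) cube([260, 960, 540]);
translate([780, 0, 0]) cube([260, 960, 720]);
translate([1040, 0, 0]) cube([260, 960, 900]);
translate([1300, 0, 0]) cube([260, 960, 1080]);
translate([1560, 0, 0]) cube([260, 960, 1260]);
translate([1820, 0, 0]) cube([260, 960, 1440]);


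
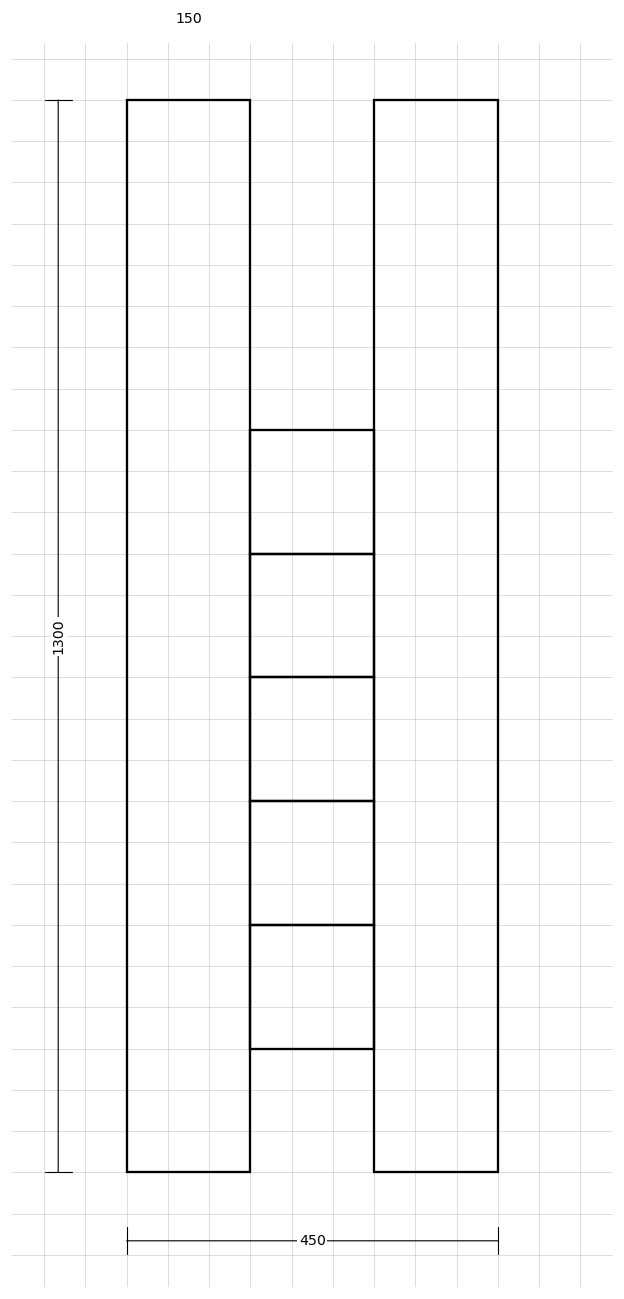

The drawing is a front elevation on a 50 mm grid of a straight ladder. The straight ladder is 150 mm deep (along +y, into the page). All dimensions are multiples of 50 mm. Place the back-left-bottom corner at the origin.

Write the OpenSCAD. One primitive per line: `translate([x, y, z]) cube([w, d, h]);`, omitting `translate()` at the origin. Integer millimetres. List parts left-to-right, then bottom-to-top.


cube([150, 150, 1300]);
translate([150, 0, 150]) cube([150, 150, 150]);
translate([150, 0, 300]) cube([150, 150, 150]);
translate([150, 0, 450]) cube([150, 150, 150]);
translate([150, 0, 600]) cube([150, 150, 150]);
translate([150, 0, 750]) cube([150, 150, 150]);
translate([300, 0, 0]) cube([150, 150, 1300]);


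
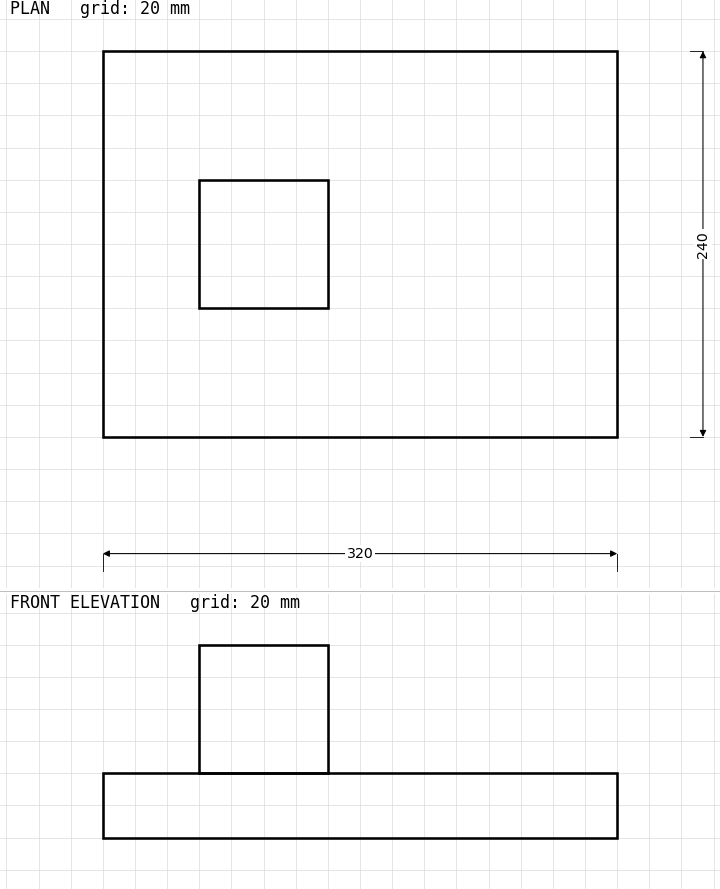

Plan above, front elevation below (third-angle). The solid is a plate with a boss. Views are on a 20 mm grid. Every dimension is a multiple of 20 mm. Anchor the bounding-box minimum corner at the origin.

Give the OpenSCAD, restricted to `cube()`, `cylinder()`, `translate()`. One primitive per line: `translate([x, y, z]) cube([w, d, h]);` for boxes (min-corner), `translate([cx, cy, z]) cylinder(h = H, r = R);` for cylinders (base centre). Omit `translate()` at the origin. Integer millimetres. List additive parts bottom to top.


cube([320, 240, 40]);
translate([60, 80, 40]) cube([80, 80, 80]);
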